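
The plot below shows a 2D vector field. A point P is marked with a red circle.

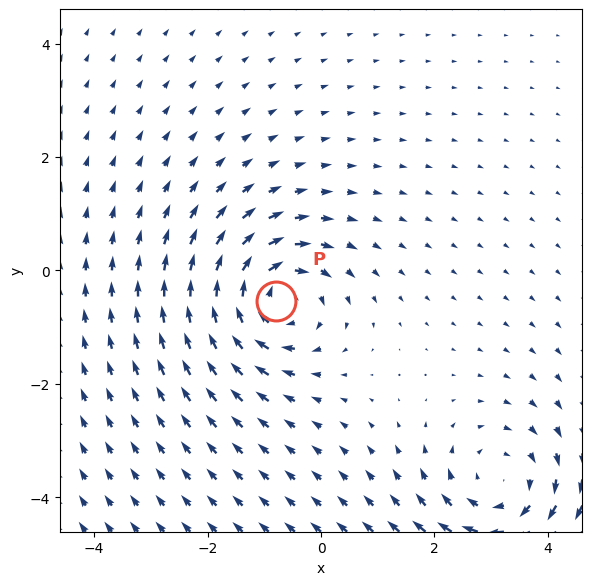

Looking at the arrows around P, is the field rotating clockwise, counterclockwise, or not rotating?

Near P at (-0.8, -0.5) the arrows circulate clockwise. The curl (z-component) there is about -4; negative curl means clockwise rotation.

clockwise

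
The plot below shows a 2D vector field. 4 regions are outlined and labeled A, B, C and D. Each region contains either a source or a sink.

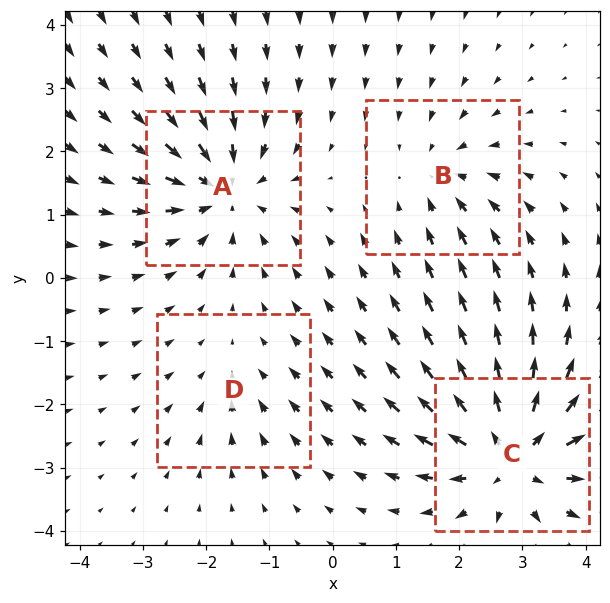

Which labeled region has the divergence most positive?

Divergence at each region's feature centre — A: about -6, B: about -4, C: about +7, D: about -2. Region C is most positive.

C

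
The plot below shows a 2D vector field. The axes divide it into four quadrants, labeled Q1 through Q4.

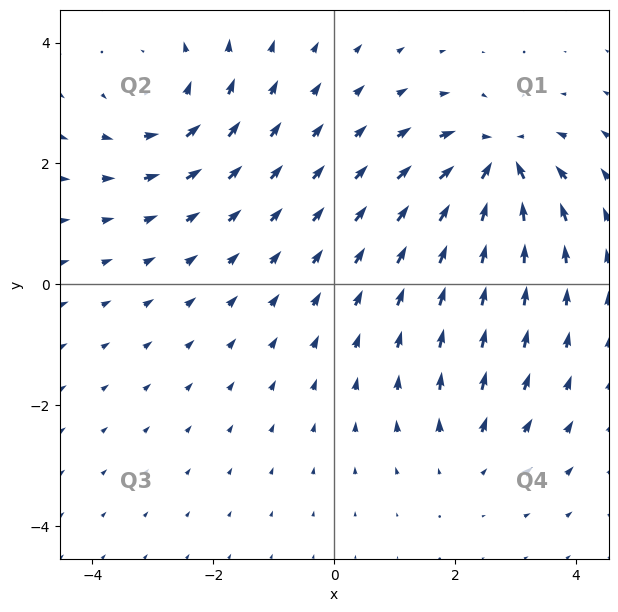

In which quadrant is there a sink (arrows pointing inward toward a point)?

The sink sits at approximately (2.7, 2.0), which lies in quadrant Q1. The divergence there is about -7, negative as expected for a sink.

Q1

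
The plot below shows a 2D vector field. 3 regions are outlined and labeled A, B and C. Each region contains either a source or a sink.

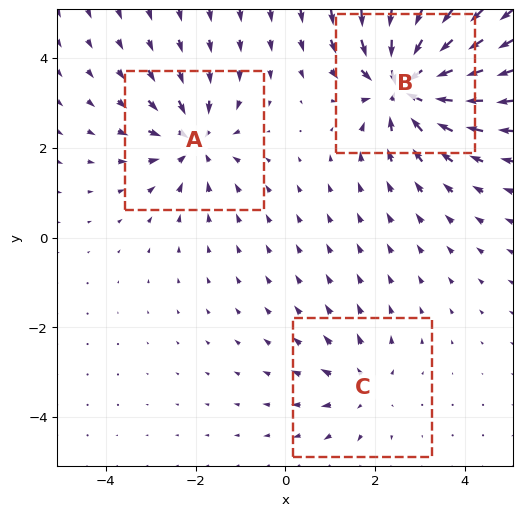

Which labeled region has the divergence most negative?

Divergence at each region's feature centre — A: about -4, B: about -6, C: about +2. Region B is most negative.

B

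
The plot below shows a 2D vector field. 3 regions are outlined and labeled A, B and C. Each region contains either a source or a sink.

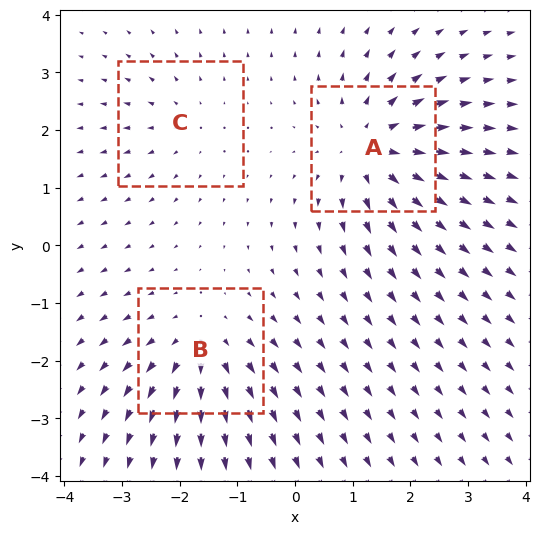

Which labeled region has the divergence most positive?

Divergence at each region's feature centre — A: about +5, B: about +3, C: about +2. Region A is most positive.

A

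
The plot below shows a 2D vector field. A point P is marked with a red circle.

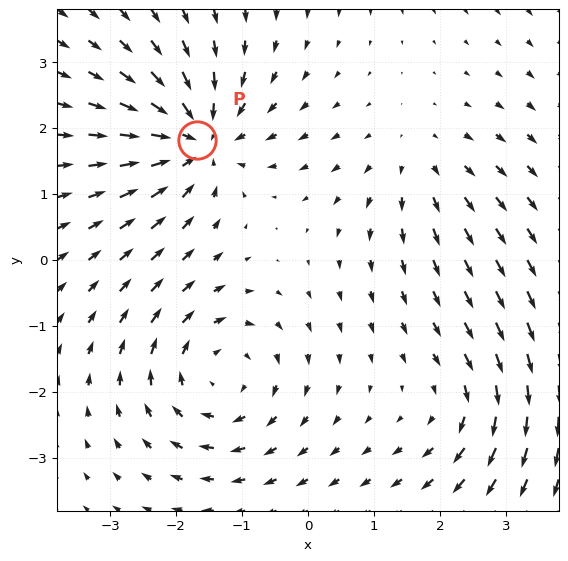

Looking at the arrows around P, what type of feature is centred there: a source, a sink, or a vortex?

At P (-1.7, 1.8) the arrows converge inward. Divergence about -6, curl ≈0 — negative divergence with near-zero curl is a sink.

sink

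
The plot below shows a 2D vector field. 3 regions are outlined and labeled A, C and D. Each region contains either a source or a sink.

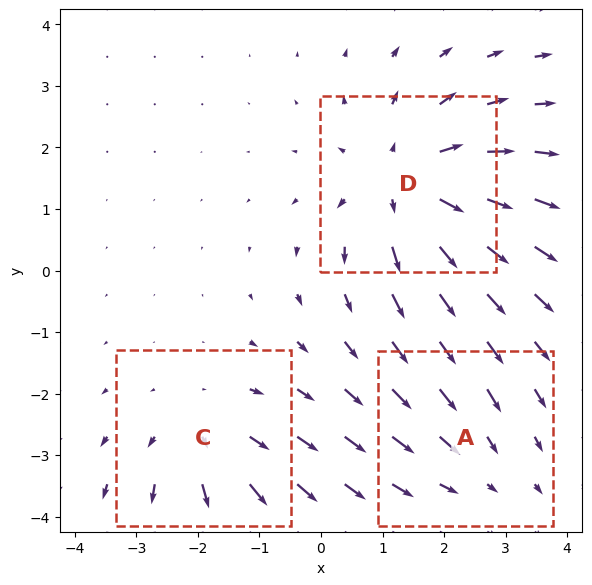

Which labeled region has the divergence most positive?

D

Divergence at each region's feature centre — A: about -2, C: about +3, D: about +4. Region D is most positive.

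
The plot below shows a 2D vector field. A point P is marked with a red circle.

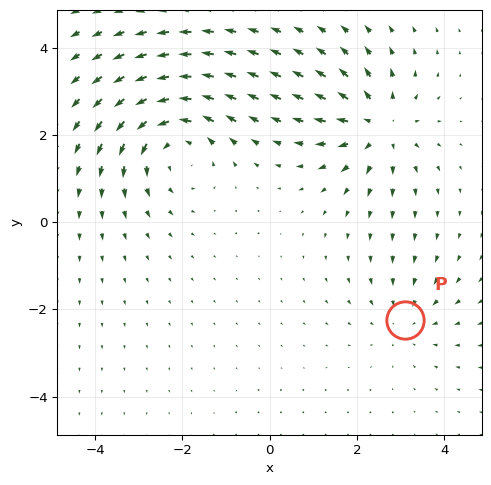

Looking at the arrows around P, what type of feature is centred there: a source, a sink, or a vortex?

sink

At P (3.1, -2.2) the arrows converge inward. Divergence about -2, curl ≈0 — negative divergence with near-zero curl is a sink.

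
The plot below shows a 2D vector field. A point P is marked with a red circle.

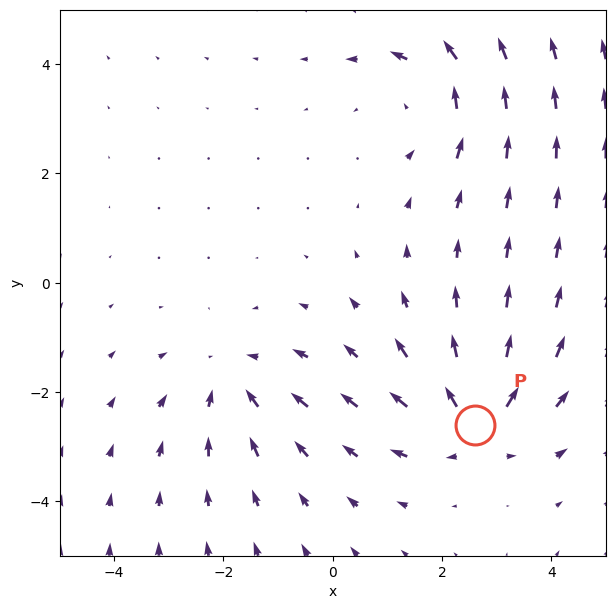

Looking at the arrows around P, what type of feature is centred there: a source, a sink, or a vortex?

At P (2.6, -2.6) the arrows spread outward. Divergence about +4, curl ≈0 — positive divergence with near-zero curl is a source.

source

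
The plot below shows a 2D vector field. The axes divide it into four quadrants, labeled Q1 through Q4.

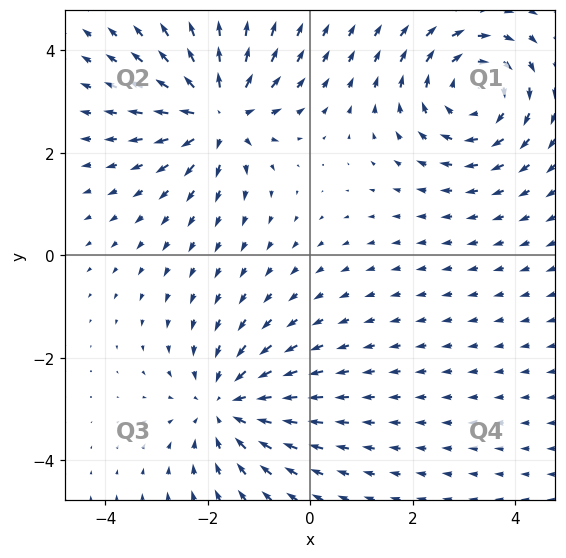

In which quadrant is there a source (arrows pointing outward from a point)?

The source sits at approximately (-1.8, 2.8), which lies in quadrant Q2. The divergence there is about +5, positive as expected for a source.

Q2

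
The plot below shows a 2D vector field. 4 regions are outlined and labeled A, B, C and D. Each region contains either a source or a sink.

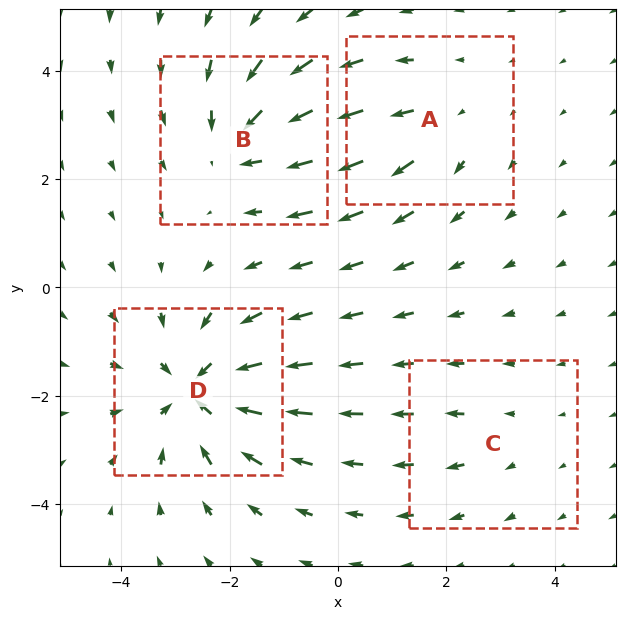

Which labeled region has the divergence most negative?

Divergence at each region's feature centre — A: about +3, B: about -5, C: about +2, D: about -6. Region D is most negative.

D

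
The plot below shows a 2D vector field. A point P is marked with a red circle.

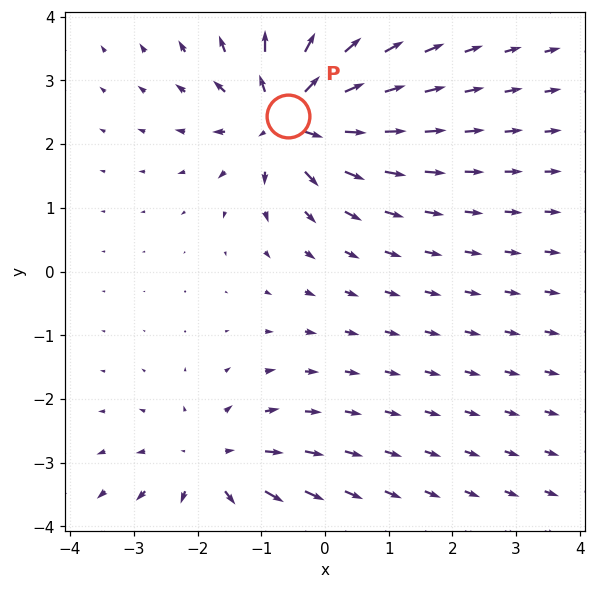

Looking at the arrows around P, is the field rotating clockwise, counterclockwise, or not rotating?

Near P at (-0.6, 2.4) the arrows show no circulation. The curl there is ≈0.

not rotating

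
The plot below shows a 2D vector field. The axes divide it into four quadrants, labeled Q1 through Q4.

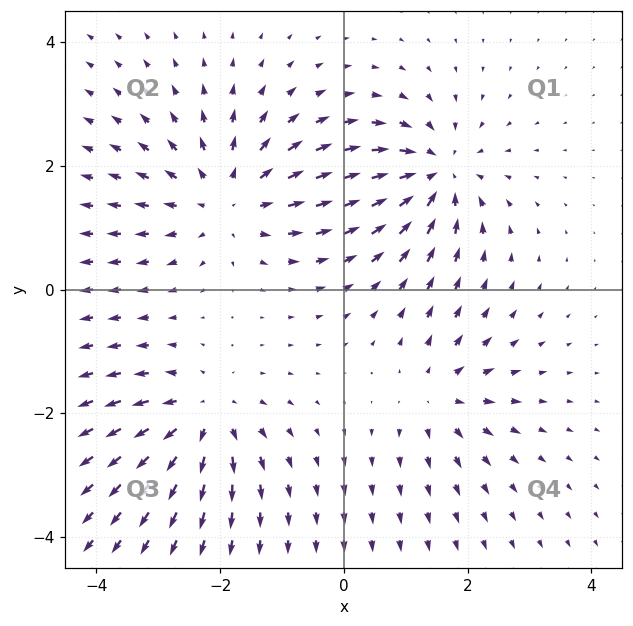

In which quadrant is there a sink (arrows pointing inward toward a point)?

Q1

The sink sits at approximately (1.5, 1.9), which lies in quadrant Q1. The divergence there is about -5, negative as expected for a sink.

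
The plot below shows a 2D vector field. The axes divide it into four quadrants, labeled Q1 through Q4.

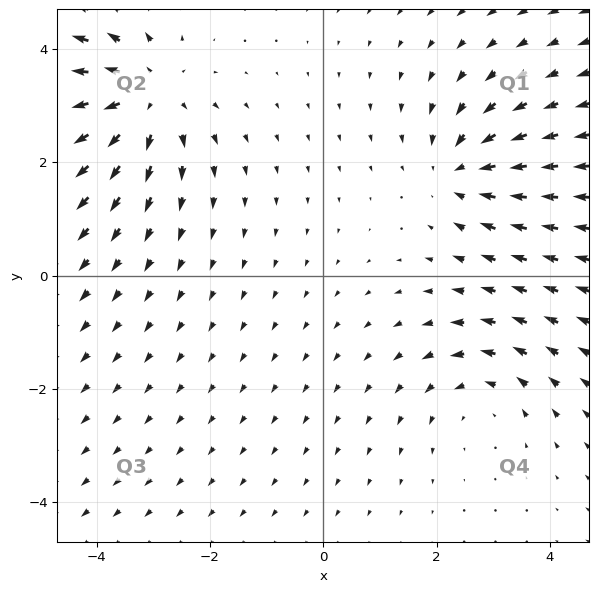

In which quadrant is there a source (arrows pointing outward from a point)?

The source sits at approximately (-3.2, 3.1), which lies in quadrant Q2. The divergence there is about +4, positive as expected for a source.

Q2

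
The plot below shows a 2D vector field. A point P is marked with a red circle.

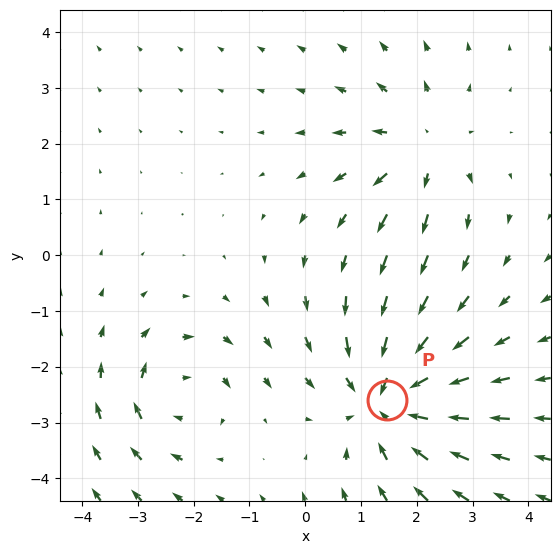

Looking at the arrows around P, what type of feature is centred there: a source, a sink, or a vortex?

At P (1.5, -2.6) the arrows converge inward. Divergence about -4, curl ≈0 — negative divergence with near-zero curl is a sink.

sink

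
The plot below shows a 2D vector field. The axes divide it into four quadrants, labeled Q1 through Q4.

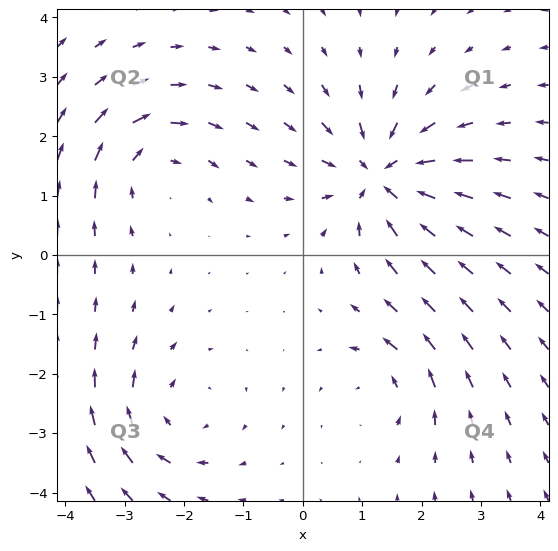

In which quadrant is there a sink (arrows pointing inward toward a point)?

Q1

The sink sits at approximately (1.3, 1.3), which lies in quadrant Q1. The divergence there is about -6, negative as expected for a sink.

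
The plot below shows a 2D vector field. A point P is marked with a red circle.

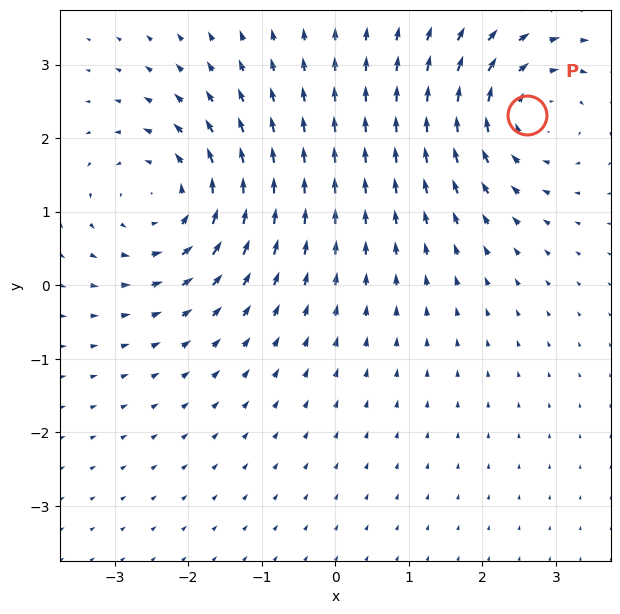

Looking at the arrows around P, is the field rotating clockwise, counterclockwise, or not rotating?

Near P at (2.6, 2.3) the arrows circulate clockwise. The curl (z-component) there is about -5; negative curl means clockwise rotation.

clockwise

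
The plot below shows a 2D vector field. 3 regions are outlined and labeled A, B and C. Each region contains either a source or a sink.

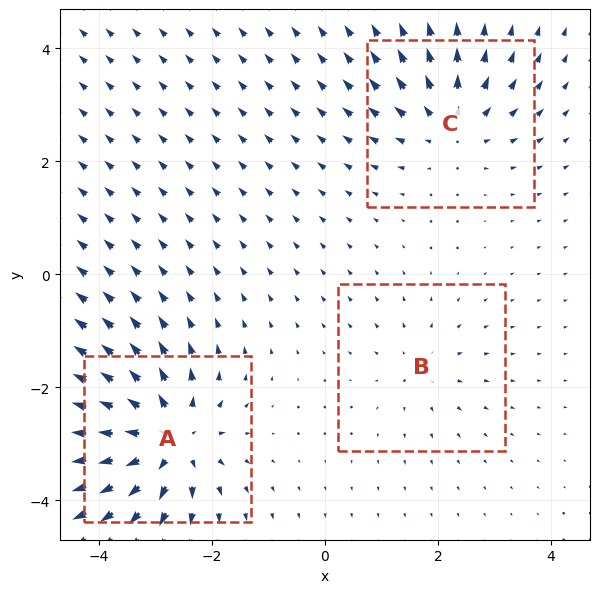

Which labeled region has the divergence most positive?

A

Divergence at each region's feature centre — A: about +6, B: about +2, C: about +4. Region A is most positive.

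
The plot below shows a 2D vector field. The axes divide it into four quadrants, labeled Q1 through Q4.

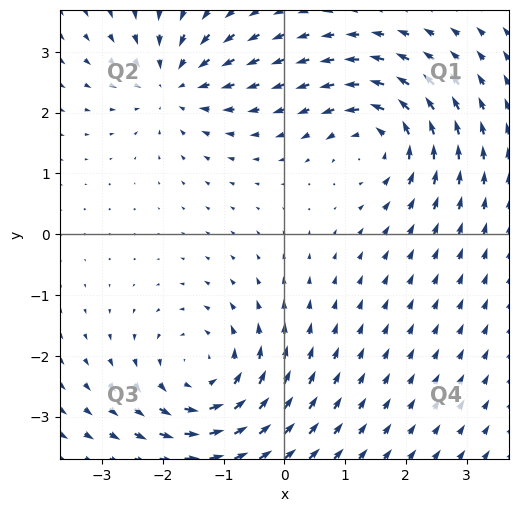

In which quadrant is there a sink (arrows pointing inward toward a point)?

The sink sits at approximately (-1.8, 2.5), which lies in quadrant Q2. The divergence there is about -4, negative as expected for a sink.

Q2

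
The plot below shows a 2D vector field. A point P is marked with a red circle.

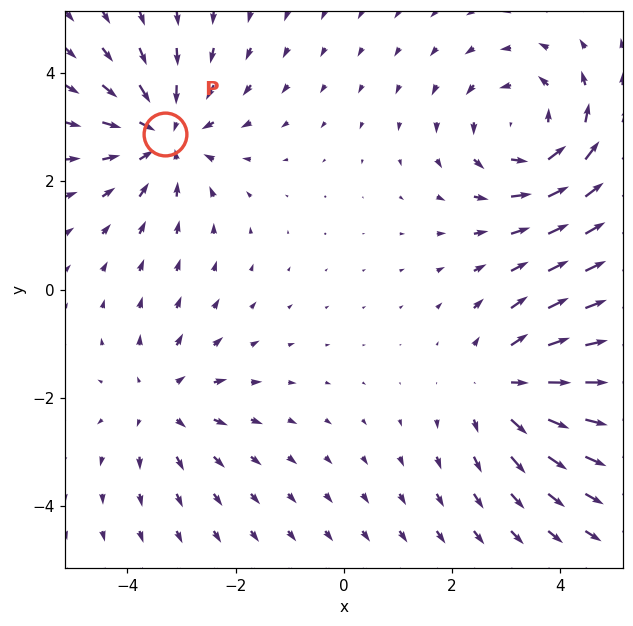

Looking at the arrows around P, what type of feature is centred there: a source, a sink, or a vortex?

At P (-3.3, 2.9) the arrows converge inward. Divergence about -4, curl ≈0 — negative divergence with near-zero curl is a sink.

sink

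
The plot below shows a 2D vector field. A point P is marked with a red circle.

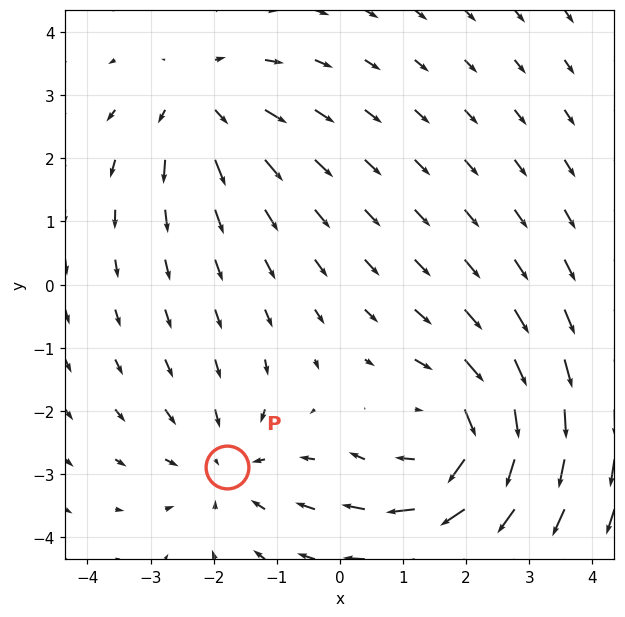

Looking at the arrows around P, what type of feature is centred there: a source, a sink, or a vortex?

At P (-1.8, -2.9) the arrows converge inward. Divergence about -2, curl ≈0 — negative divergence with near-zero curl is a sink.

sink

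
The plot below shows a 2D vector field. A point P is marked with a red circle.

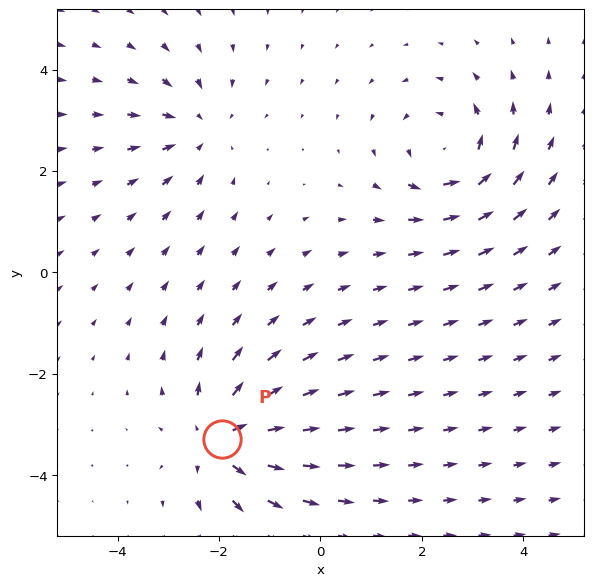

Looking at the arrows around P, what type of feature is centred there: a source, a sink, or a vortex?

At P (-1.9, -3.3) the arrows spread outward. Divergence about +5, curl ≈0 — positive divergence with near-zero curl is a source.

source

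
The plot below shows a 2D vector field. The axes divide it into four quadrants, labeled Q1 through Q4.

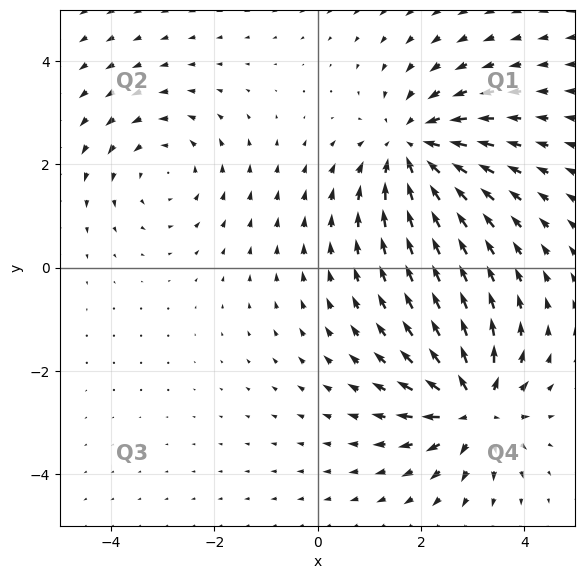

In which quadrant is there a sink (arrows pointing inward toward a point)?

Q1

The sink sits at approximately (1.8, 2.3), which lies in quadrant Q1. The divergence there is about -4, negative as expected for a sink.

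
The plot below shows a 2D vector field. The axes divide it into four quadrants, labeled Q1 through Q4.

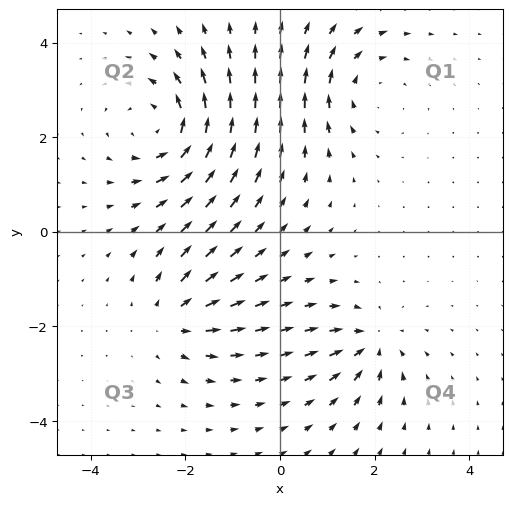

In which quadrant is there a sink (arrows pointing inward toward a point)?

The sink sits at approximately (1.9, -2.4), which lies in quadrant Q4. The divergence there is about -4, negative as expected for a sink.

Q4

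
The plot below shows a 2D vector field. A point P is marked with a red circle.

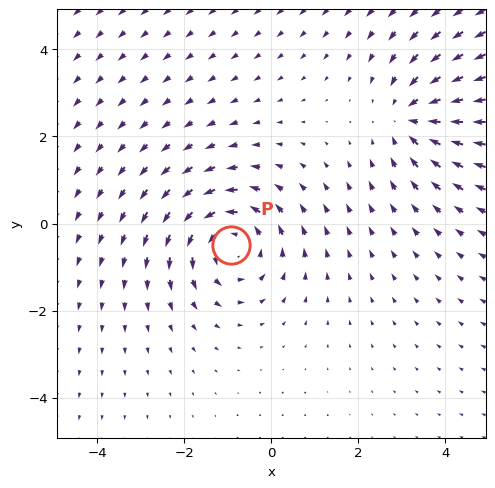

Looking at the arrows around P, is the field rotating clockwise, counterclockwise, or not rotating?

Near P at (-0.9, -0.5) the arrows circulate counterclockwise. The curl (z-component) there is about +4; positive curl means counterclockwise rotation.

counterclockwise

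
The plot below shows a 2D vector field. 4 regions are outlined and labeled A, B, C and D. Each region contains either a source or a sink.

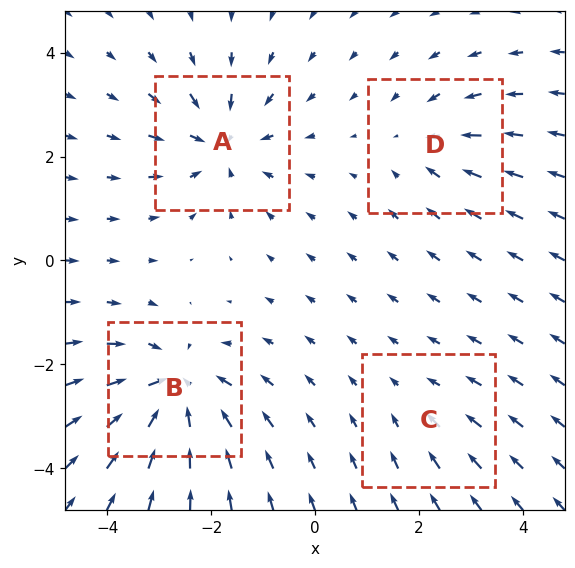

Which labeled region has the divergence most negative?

Divergence at each region's feature centre — A: about -6, B: about -7, C: about -2, D: about -3. Region B is most negative.

B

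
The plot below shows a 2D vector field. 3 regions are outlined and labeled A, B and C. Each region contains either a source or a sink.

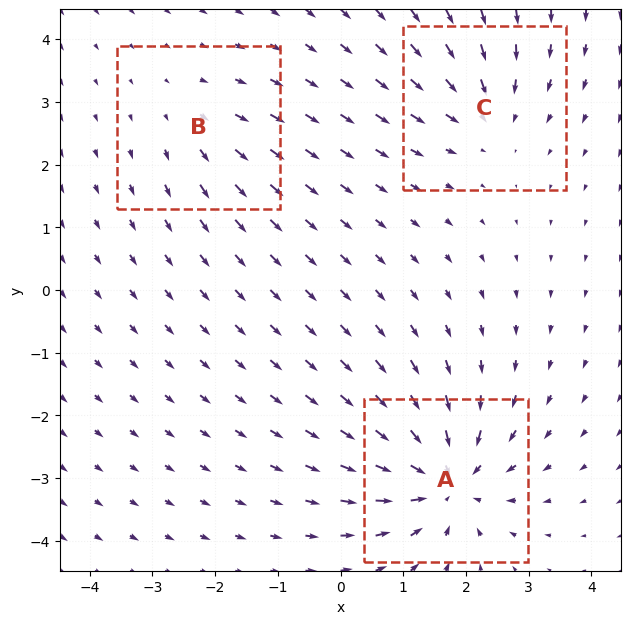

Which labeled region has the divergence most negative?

Divergence at each region's feature centre — A: about -6, B: about +2, C: about -3. Region A is most negative.

A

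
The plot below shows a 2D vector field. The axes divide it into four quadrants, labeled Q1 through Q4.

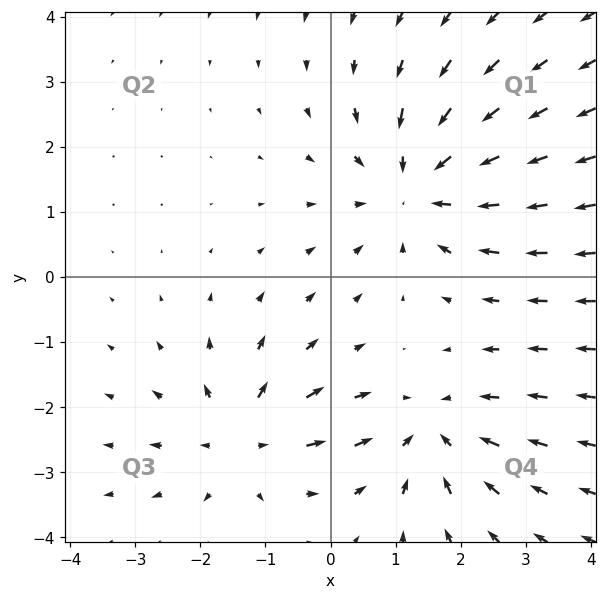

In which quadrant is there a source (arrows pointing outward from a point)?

Q3

The source sits at approximately (-1.3, -2.5), which lies in quadrant Q3. The divergence there is about +3, positive as expected for a source.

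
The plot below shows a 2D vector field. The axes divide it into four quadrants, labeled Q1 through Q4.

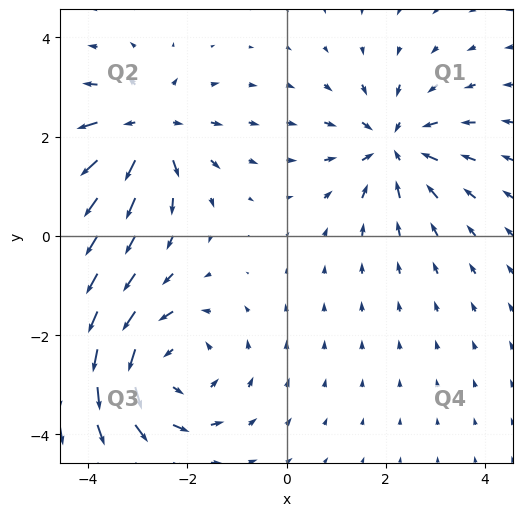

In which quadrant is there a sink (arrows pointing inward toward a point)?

The sink sits at approximately (2.2, 1.8), which lies in quadrant Q1. The divergence there is about -3, negative as expected for a sink.

Q1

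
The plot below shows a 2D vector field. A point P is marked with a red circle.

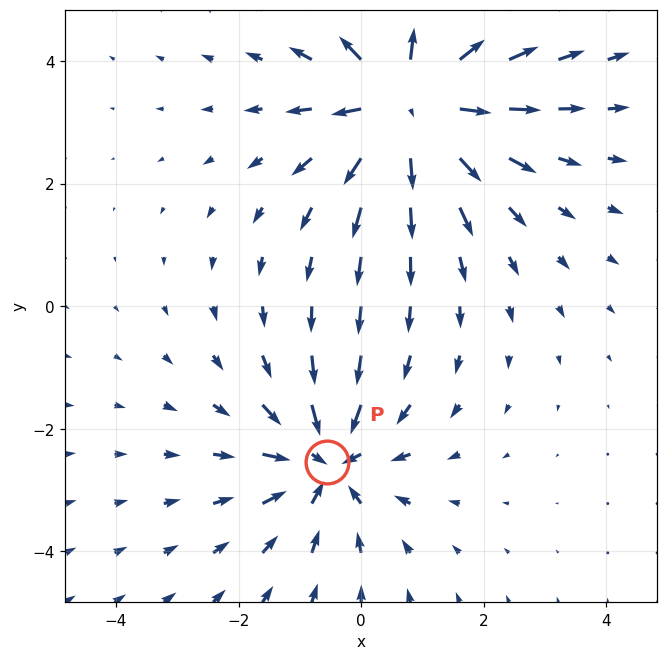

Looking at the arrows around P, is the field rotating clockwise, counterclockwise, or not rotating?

Near P at (-0.6, -2.5) the arrows show no circulation. The curl there is ≈0.

not rotating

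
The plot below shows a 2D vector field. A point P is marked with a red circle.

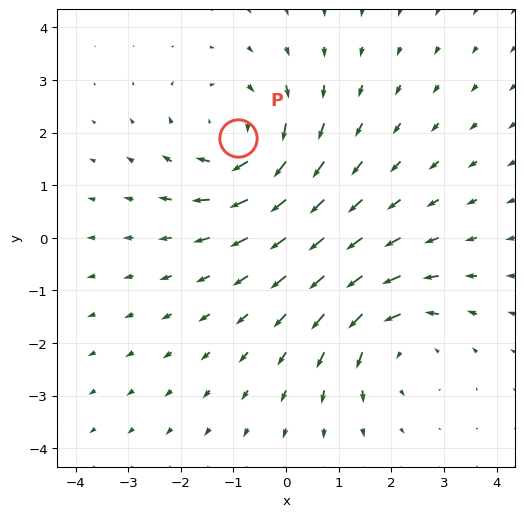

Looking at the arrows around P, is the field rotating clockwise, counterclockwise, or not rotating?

Near P at (-0.9, 1.9) the arrows circulate clockwise. The curl (z-component) there is about -3; negative curl means clockwise rotation.

clockwise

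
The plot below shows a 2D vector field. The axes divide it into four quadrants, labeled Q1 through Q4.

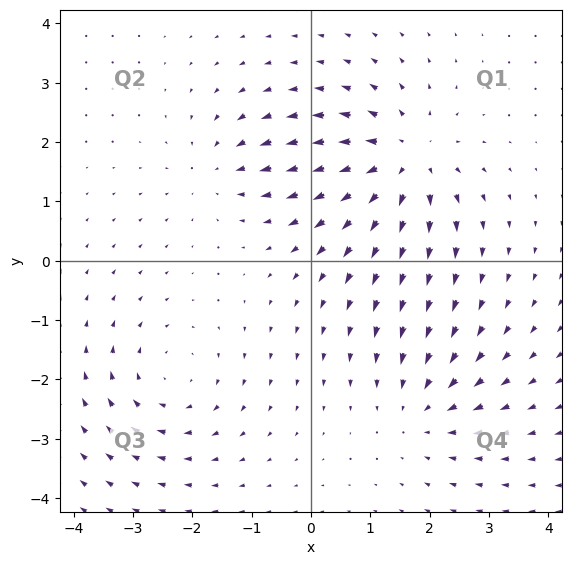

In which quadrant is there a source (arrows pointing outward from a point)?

Q1

The source sits at approximately (1.6, 1.7), which lies in quadrant Q1. The divergence there is about +5, positive as expected for a source.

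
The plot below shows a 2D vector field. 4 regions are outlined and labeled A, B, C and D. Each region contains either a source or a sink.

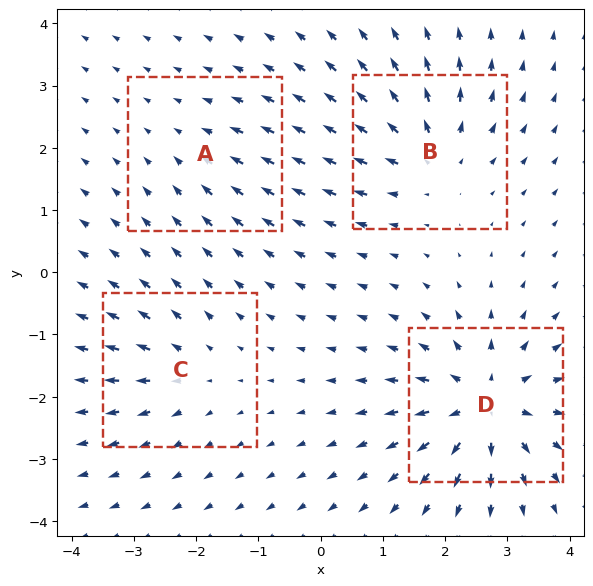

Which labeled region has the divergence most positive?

D

Divergence at each region's feature centre — A: about -2, B: about +5, C: about +4, D: about +8. Region D is most positive.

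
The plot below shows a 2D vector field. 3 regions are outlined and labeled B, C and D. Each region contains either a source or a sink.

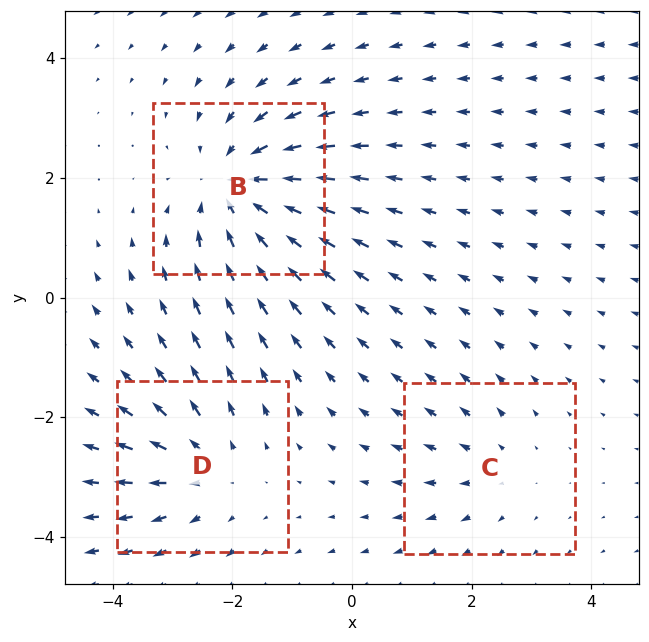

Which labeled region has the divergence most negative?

Divergence at each region's feature centre — B: about -4, C: about +2, D: about +3. Region B is most negative.

B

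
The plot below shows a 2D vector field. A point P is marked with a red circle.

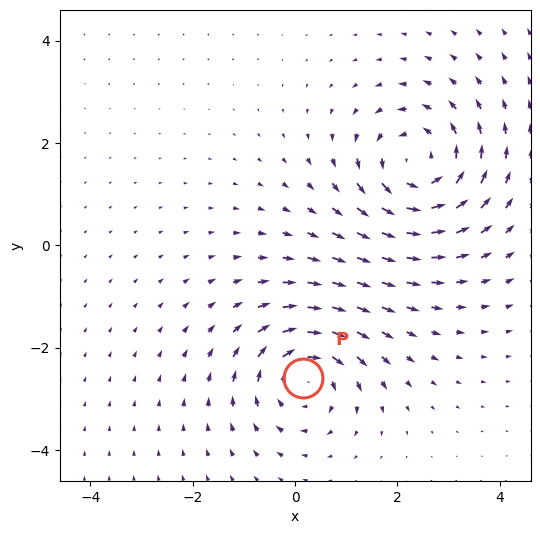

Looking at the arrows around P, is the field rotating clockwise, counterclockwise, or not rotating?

clockwise

Near P at (0.2, -2.6) the arrows circulate clockwise. The curl (z-component) there is about -4; negative curl means clockwise rotation.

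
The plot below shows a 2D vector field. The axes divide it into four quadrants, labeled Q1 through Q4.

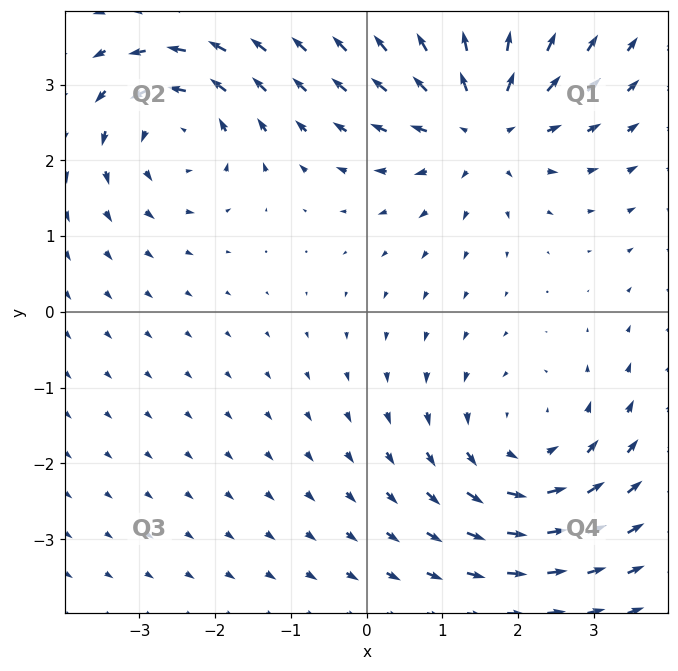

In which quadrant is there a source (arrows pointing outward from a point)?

The source sits at approximately (1.5, 2.5), which lies in quadrant Q1. The divergence there is about +4, positive as expected for a source.

Q1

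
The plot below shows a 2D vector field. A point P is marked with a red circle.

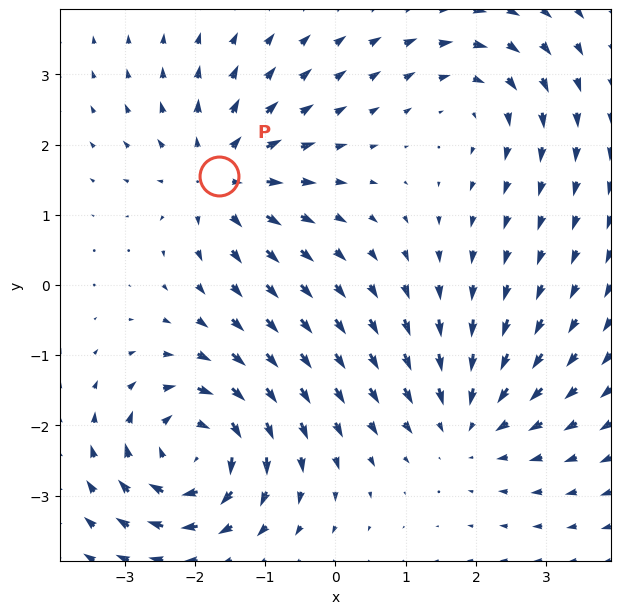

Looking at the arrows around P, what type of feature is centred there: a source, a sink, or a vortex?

At P (-1.7, 1.6) the arrows spread outward. Divergence about +5, curl ≈0 — positive divergence with near-zero curl is a source.

source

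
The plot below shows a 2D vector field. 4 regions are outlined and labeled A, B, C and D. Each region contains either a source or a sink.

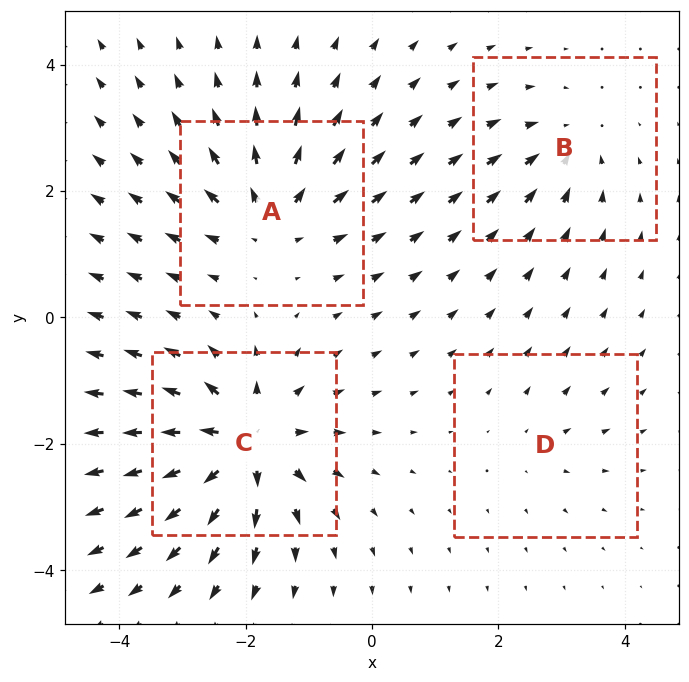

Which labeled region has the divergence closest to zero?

D

Divergence at each region's feature centre — A: about +6, B: about -4, C: about +8, D: about +2. Region D is closest to zero.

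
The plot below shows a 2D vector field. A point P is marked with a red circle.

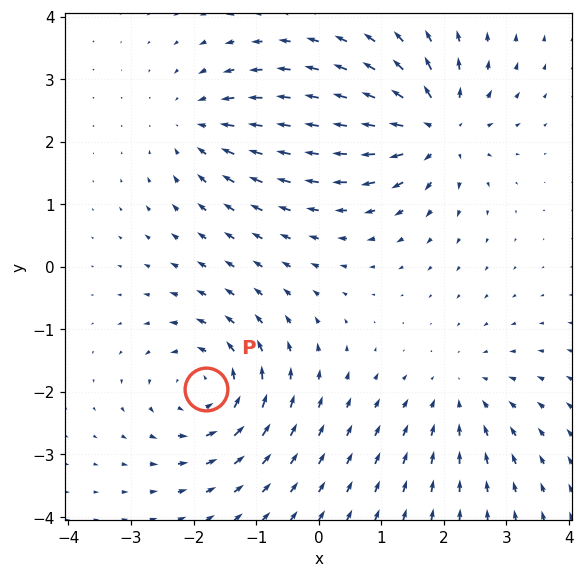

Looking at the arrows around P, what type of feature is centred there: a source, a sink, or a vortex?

At P (-1.8, -2.0) the arrows circulate counterclockwise. Divergence ≈0, curl about +6 — near-zero divergence with nonzero curl is a vortex.

vortex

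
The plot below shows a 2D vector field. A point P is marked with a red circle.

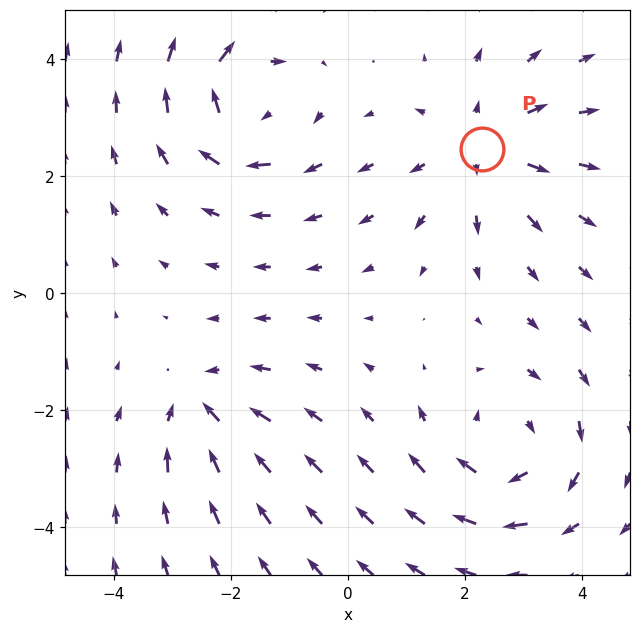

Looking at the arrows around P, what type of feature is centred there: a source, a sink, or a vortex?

At P (2.3, 2.5) the arrows spread outward. Divergence about +4, curl ≈0 — positive divergence with near-zero curl is a source.

source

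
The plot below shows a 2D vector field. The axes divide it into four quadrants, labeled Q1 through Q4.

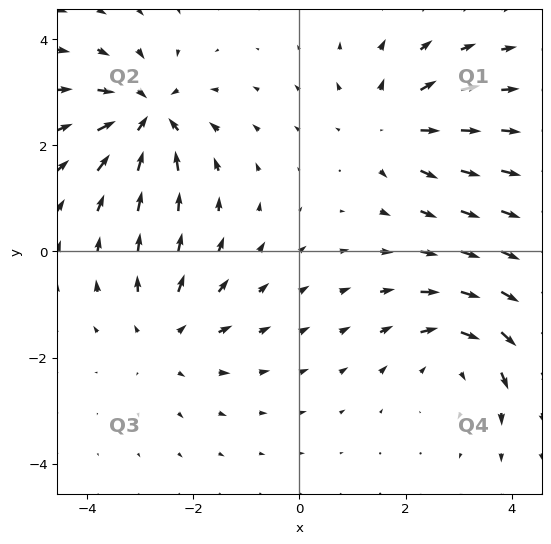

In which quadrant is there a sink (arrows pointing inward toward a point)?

Q2

The sink sits at approximately (-2.9, 2.5), which lies in quadrant Q2. The divergence there is about -5, negative as expected for a sink.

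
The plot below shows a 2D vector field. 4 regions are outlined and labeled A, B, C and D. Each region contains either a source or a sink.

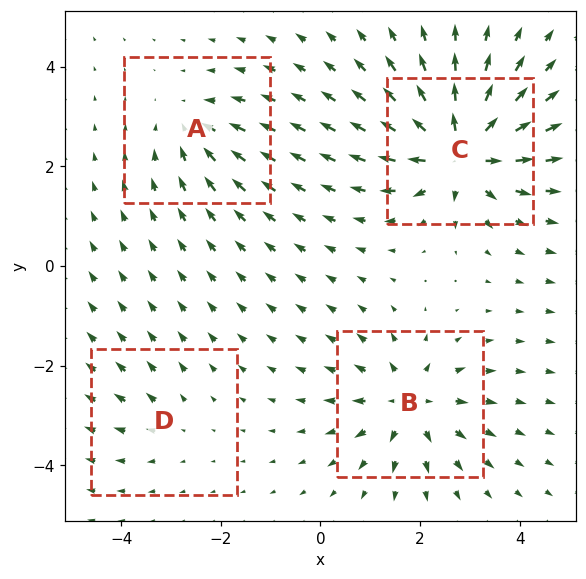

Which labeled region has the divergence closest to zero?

Divergence at each region's feature centre — A: about -4, B: about +6, C: about +8, D: about +2. Region D is closest to zero.

D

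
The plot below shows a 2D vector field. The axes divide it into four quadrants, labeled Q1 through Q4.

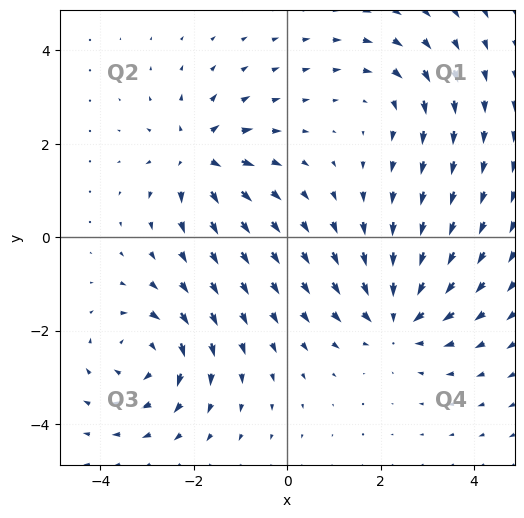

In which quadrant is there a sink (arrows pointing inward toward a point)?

Q4

The sink sits at approximately (2.4, -1.7), which lies in quadrant Q4. The divergence there is about -5, negative as expected for a sink.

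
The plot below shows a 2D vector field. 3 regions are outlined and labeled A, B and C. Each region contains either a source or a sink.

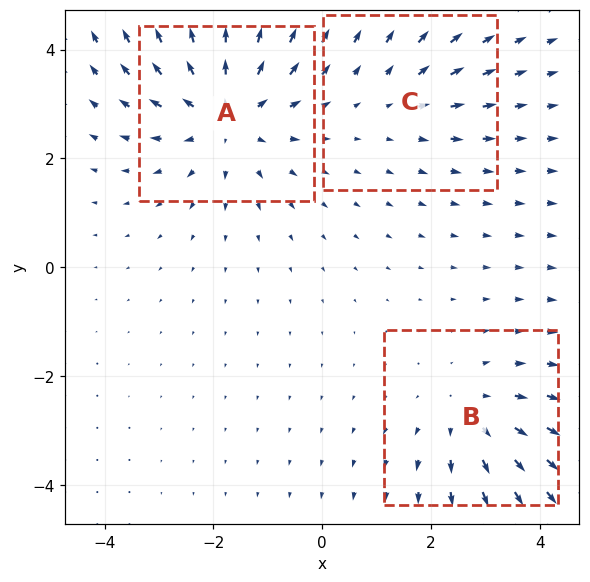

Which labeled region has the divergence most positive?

Divergence at each region's feature centre — A: about +4, B: about +3, C: about +2. Region A is most positive.

A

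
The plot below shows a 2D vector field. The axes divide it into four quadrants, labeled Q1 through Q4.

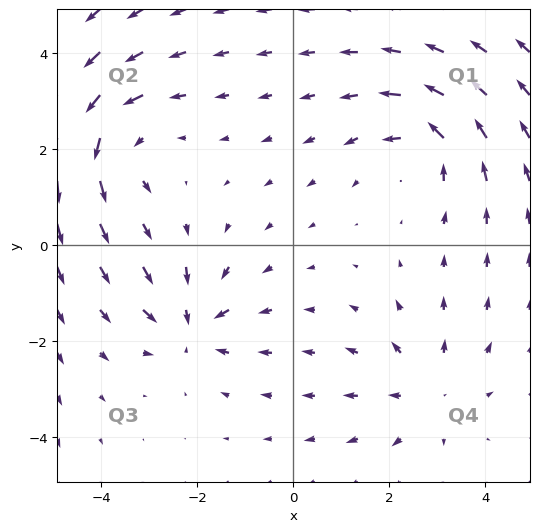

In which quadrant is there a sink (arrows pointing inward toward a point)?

The sink sits at approximately (-2.1, -1.6), which lies in quadrant Q3. The divergence there is about -5, negative as expected for a sink.

Q3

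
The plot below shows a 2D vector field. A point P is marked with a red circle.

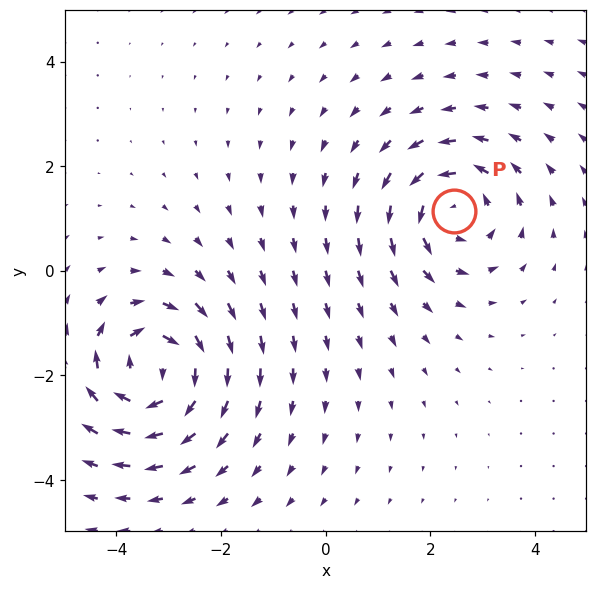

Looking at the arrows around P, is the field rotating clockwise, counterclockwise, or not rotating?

Near P at (2.5, 1.1) the arrows circulate counterclockwise. The curl (z-component) there is about +4; positive curl means counterclockwise rotation.

counterclockwise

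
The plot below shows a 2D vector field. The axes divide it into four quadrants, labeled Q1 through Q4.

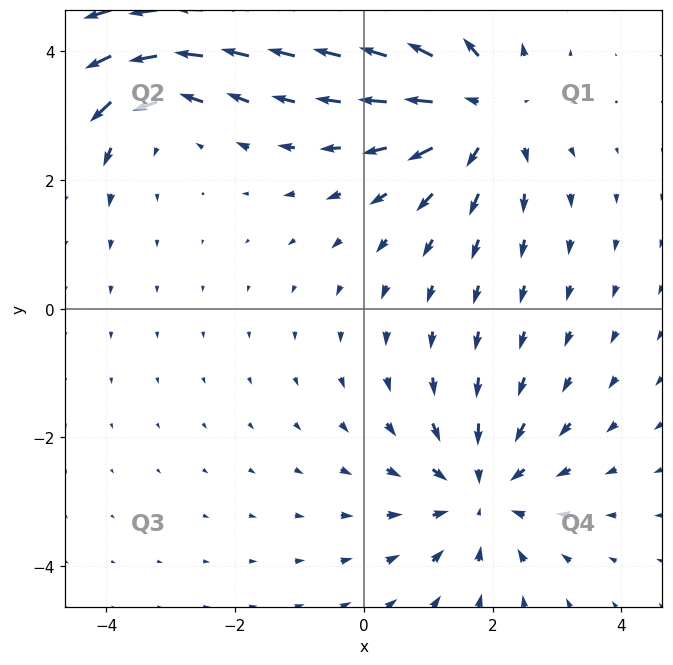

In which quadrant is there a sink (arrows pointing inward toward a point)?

Q4

The sink sits at approximately (1.8, -2.9), which lies in quadrant Q4. The divergence there is about -3, negative as expected for a sink.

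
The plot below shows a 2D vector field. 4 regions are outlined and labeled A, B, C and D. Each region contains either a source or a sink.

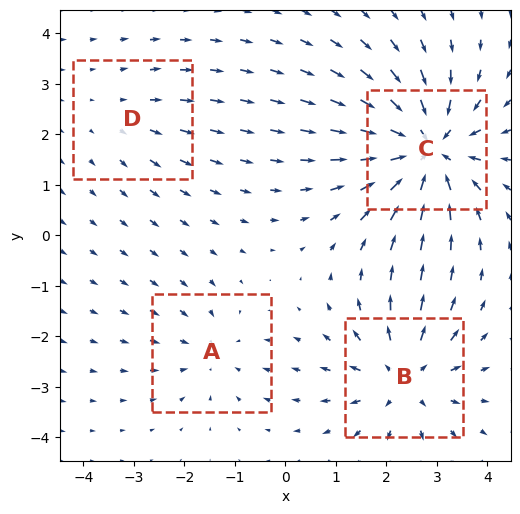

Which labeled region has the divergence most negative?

Divergence at each region's feature centre — A: about -3, B: about +5, C: about -7, D: about +2. Region C is most negative.

C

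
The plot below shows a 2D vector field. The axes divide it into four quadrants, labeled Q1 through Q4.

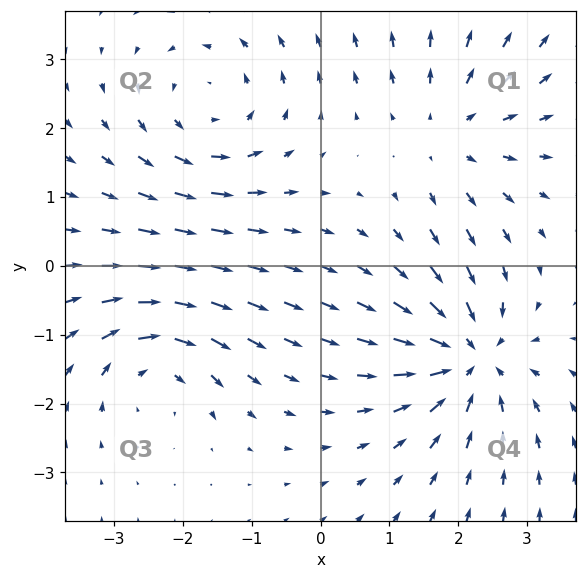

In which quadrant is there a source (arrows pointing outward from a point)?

Q1

The source sits at approximately (1.9, 1.9), which lies in quadrant Q1. The divergence there is about +3, positive as expected for a source.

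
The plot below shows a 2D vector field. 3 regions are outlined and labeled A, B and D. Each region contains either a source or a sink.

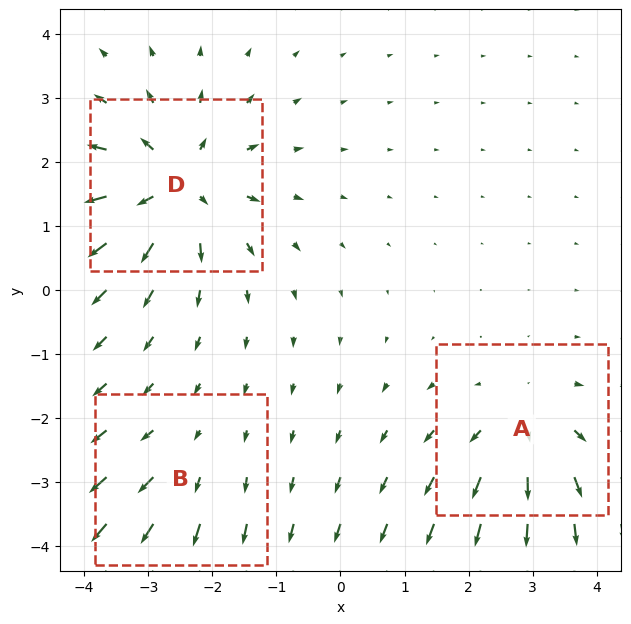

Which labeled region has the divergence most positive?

Divergence at each region's feature centre — A: about +4, B: about +2, D: about +5. Region D is most positive.

D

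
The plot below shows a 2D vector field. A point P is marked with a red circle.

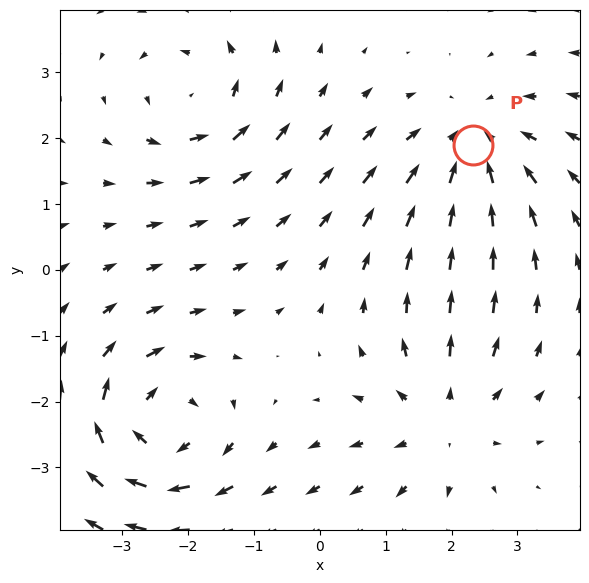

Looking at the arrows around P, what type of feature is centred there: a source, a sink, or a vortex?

At P (2.3, 1.9) the arrows converge inward. Divergence about -3, curl ≈0 — negative divergence with near-zero curl is a sink.

sink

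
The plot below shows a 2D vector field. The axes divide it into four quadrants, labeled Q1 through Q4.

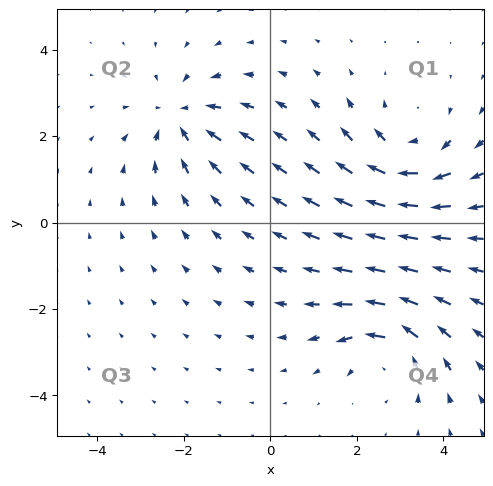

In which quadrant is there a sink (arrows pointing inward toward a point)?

The sink sits at approximately (-2.1, 2.4), which lies in quadrant Q2. The divergence there is about -4, negative as expected for a sink.

Q2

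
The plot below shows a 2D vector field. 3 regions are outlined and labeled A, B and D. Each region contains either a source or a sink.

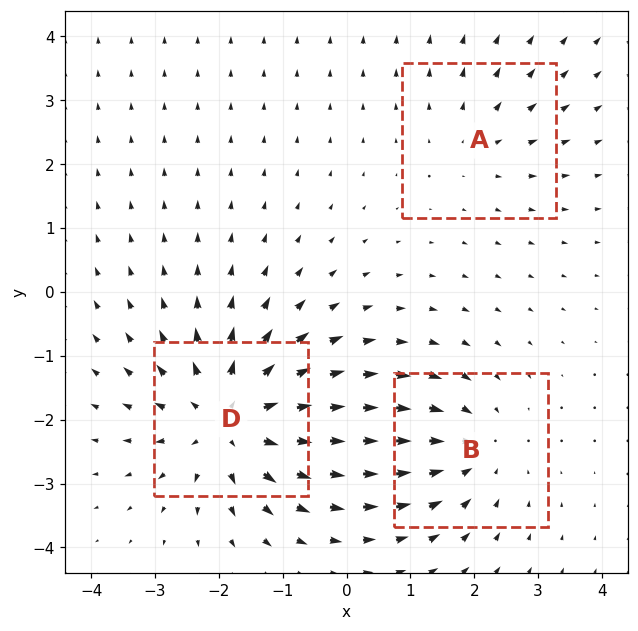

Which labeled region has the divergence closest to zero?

Divergence at each region's feature centre — A: about +2, B: about -3, D: about +4. Region A is closest to zero.

A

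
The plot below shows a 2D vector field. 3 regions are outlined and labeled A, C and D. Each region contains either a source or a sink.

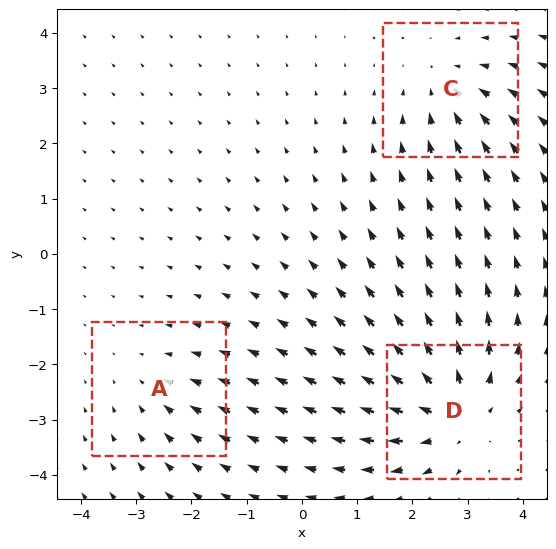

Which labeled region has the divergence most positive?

D

Divergence at each region's feature centre — A: about -2, C: about -3, D: about +4. Region D is most positive.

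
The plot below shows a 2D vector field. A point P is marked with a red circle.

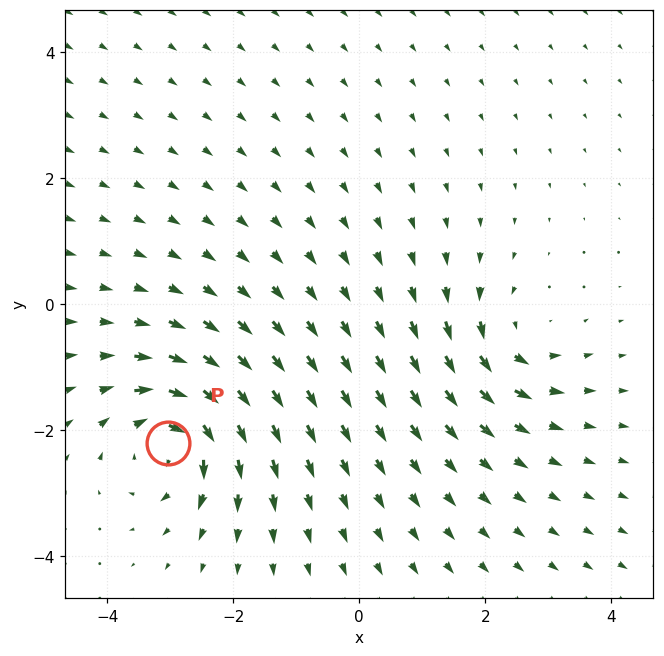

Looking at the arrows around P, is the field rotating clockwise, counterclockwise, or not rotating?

clockwise

Near P at (-3.0, -2.2) the arrows circulate clockwise. The curl (z-component) there is about -7; negative curl means clockwise rotation.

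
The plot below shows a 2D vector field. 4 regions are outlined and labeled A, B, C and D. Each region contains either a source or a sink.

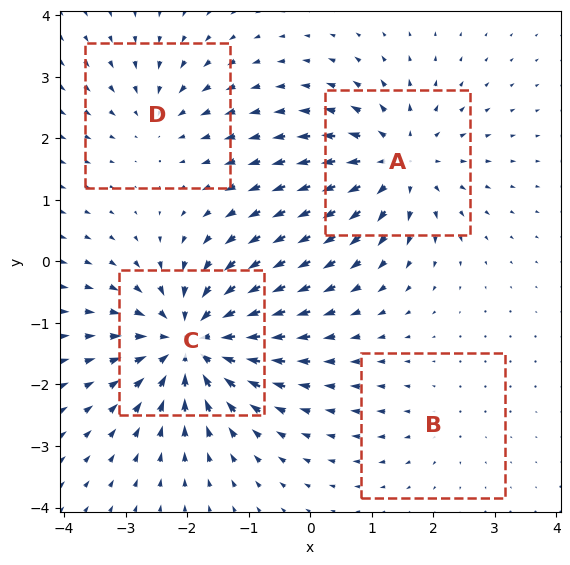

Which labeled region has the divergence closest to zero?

B

Divergence at each region's feature centre — A: about +6, B: about +2, C: about -8, D: about -3. Region B is closest to zero.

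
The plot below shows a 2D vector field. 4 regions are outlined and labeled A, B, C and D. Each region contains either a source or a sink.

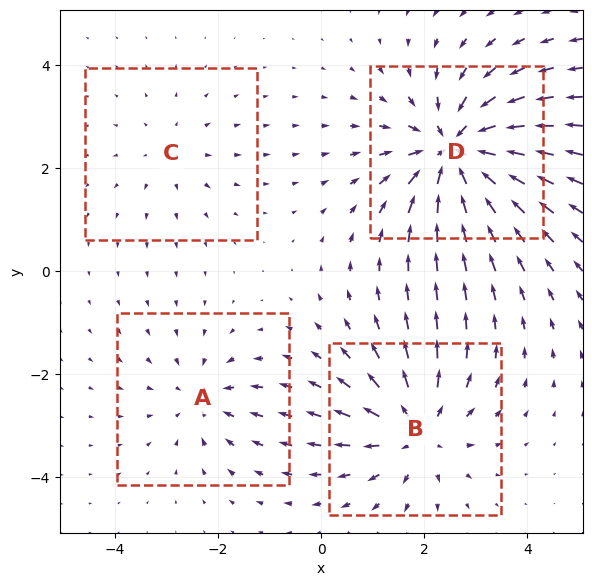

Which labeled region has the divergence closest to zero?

C

Divergence at each region's feature centre — A: about -3, B: about +5, C: about +2, D: about -7. Region C is closest to zero.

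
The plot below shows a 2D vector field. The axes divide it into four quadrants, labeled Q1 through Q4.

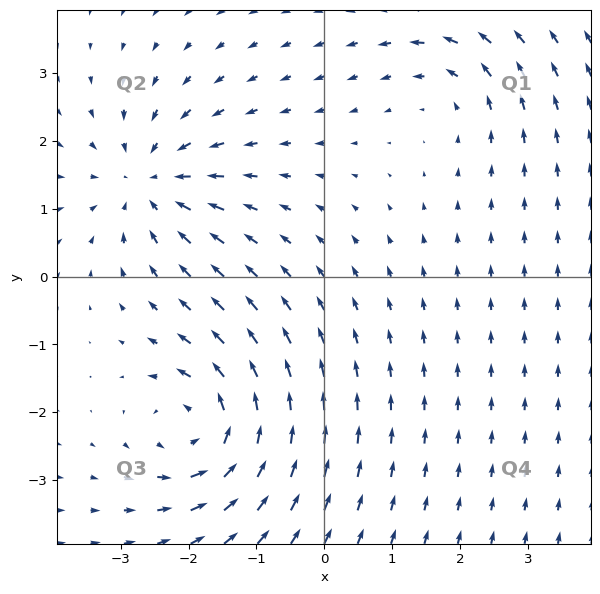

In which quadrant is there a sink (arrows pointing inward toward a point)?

The sink sits at approximately (-2.6, 1.4), which lies in quadrant Q2. The divergence there is about -4, negative as expected for a sink.

Q2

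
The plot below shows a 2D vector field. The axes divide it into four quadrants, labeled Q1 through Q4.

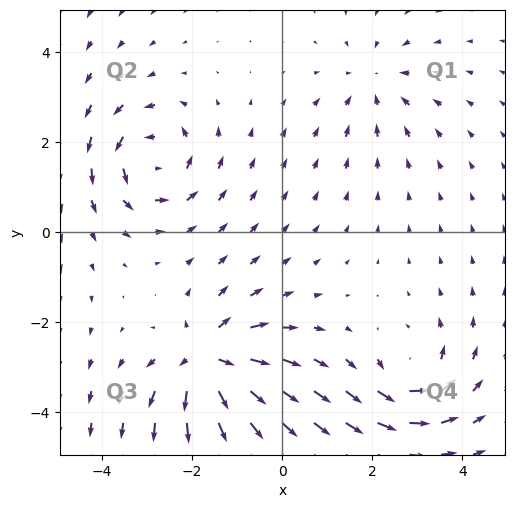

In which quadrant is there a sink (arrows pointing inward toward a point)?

The sink sits at approximately (2.0, 3.3), which lies in quadrant Q1. The divergence there is about -3, negative as expected for a sink.

Q1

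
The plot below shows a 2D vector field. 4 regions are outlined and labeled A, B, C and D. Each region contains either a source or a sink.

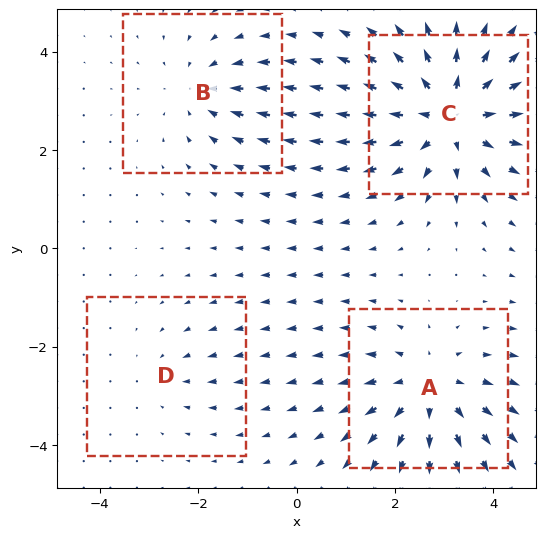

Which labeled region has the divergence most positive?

Divergence at each region's feature centre — A: about +4, B: about -3, C: about +6, D: about -2. Region C is most positive.

C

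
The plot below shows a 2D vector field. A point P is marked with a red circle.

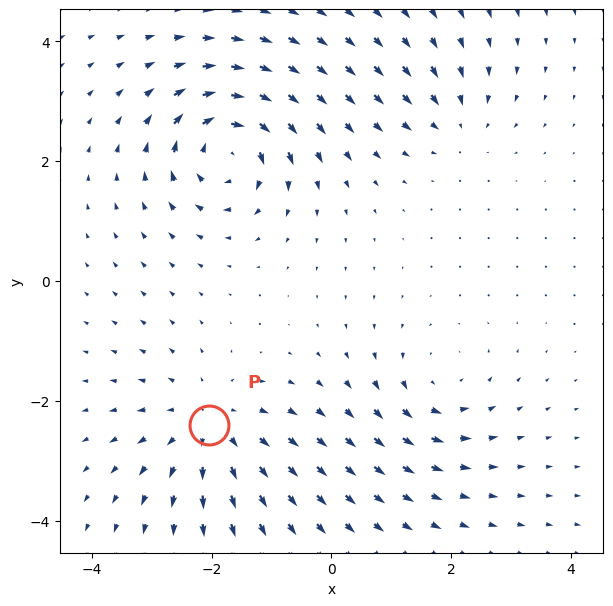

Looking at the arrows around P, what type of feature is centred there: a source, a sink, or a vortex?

At P (-2.0, -2.4) the arrows spread outward. Divergence about +4, curl ≈0 — positive divergence with near-zero curl is a source.

source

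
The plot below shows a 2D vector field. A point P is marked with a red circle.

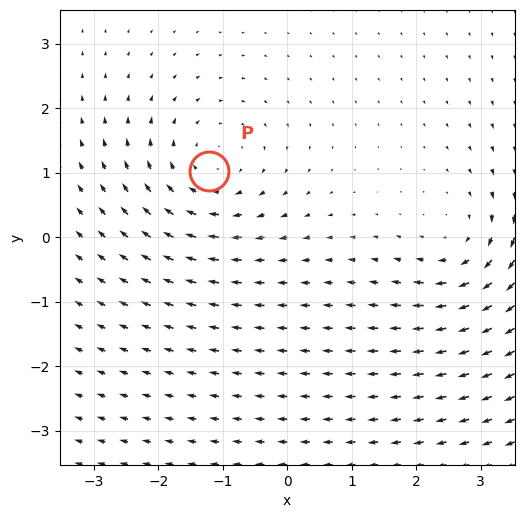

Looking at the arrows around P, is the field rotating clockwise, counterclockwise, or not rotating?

Near P at (-1.2, 1.0) the arrows circulate clockwise. The curl (z-component) there is about -4; negative curl means clockwise rotation.

clockwise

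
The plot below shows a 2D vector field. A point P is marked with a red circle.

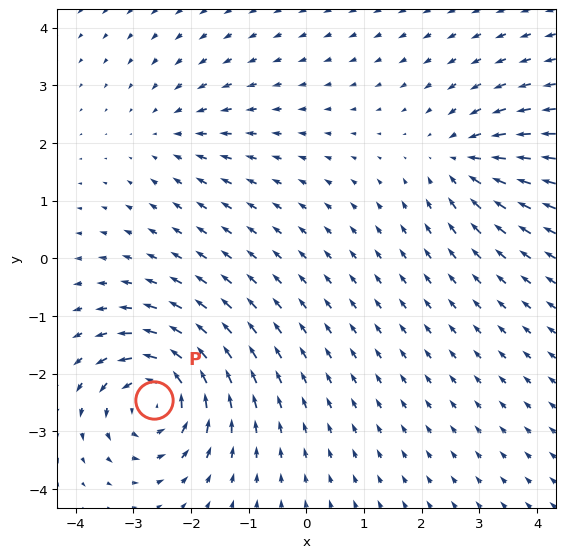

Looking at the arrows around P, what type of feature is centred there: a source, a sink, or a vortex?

vortex

At P (-2.6, -2.5) the arrows circulate counterclockwise. Divergence ≈0, curl about +7 — near-zero divergence with nonzero curl is a vortex.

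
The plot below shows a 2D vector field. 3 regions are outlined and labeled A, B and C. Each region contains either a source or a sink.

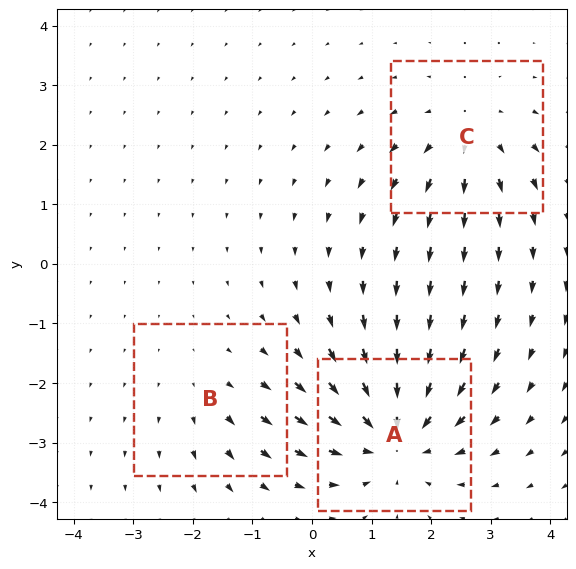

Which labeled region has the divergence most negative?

A

Divergence at each region's feature centre — A: about -4, B: about +2, C: about +3. Region A is most negative.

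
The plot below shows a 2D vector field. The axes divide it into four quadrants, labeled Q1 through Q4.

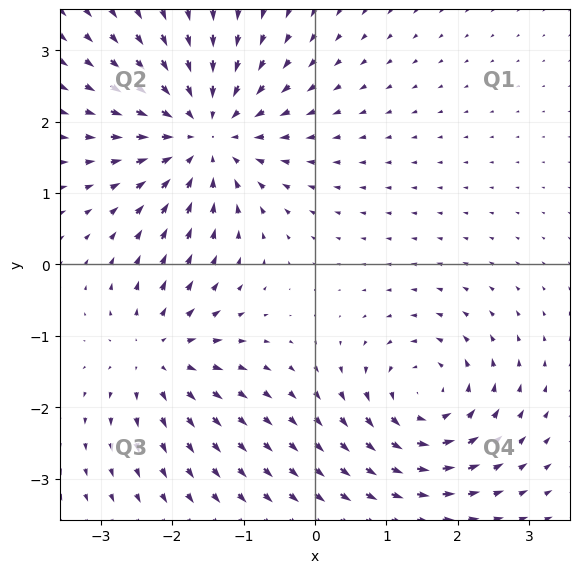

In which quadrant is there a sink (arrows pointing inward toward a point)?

Q2

The sink sits at approximately (-1.5, 1.8), which lies in quadrant Q2. The divergence there is about -5, negative as expected for a sink.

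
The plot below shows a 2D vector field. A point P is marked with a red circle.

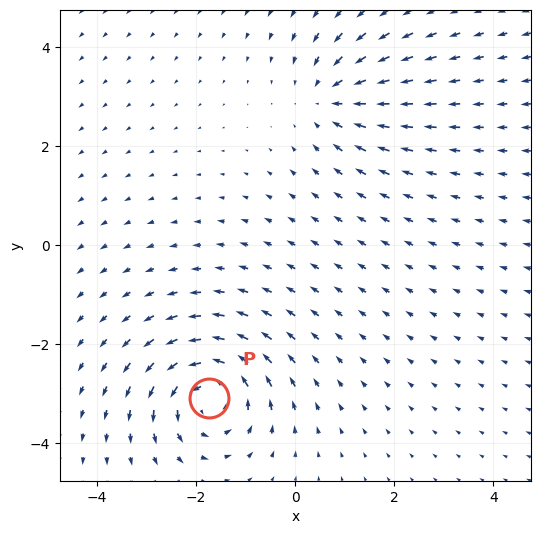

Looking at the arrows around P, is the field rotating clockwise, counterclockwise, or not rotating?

counterclockwise

Near P at (-1.7, -3.1) the arrows circulate counterclockwise. The curl (z-component) there is about +5; positive curl means counterclockwise rotation.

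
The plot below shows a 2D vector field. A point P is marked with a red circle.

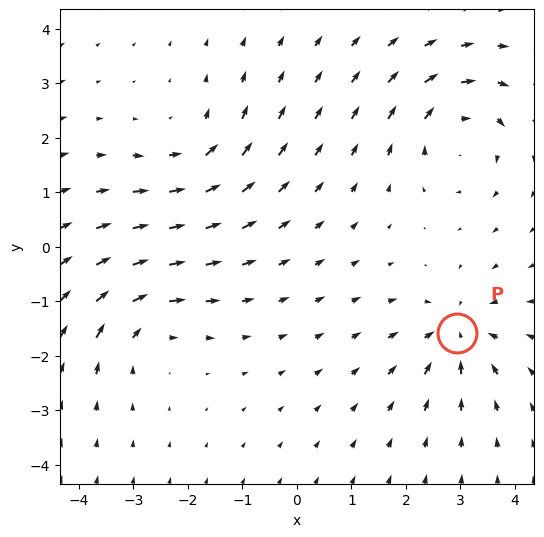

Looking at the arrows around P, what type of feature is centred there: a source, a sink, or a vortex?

At P (2.9, -1.6) the arrows converge inward. Divergence about -4, curl ≈0 — negative divergence with near-zero curl is a sink.

sink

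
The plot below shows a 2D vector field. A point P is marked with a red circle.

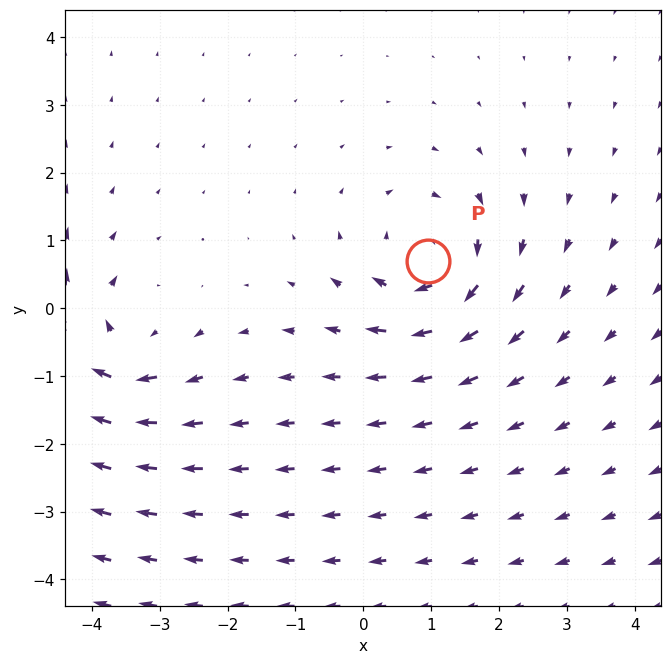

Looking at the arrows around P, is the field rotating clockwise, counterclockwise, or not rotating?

clockwise

Near P at (1.0, 0.7) the arrows circulate clockwise. The curl (z-component) there is about -3; negative curl means clockwise rotation.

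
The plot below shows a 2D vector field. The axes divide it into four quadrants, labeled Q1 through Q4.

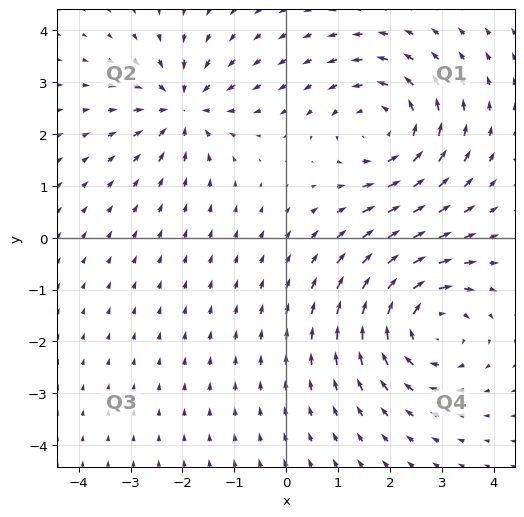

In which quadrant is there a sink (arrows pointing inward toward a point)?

The sink sits at approximately (-2.0, 2.5), which lies in quadrant Q2. The divergence there is about -3, negative as expected for a sink.

Q2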